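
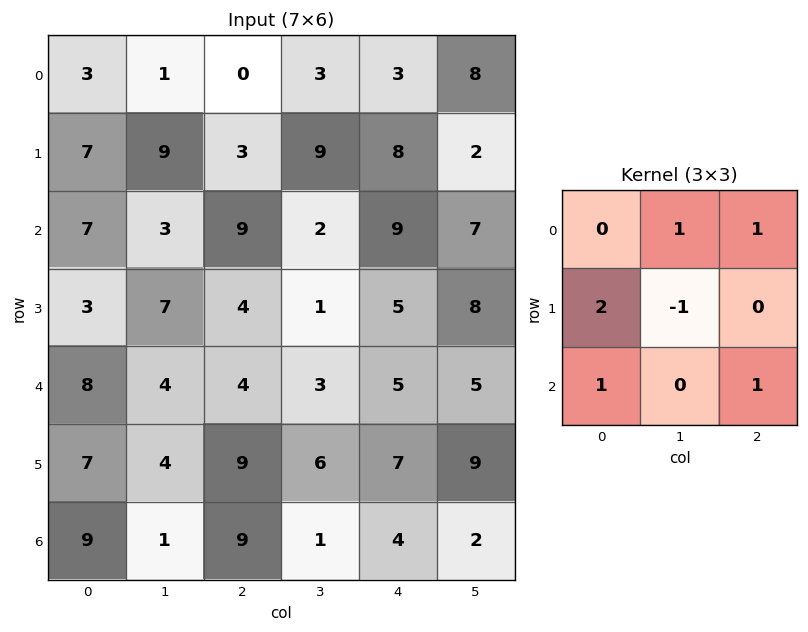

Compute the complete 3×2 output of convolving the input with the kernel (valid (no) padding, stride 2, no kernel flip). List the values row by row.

Output[0,0]: The receptive field on the input at this output position is [3 1 0 / 7 9 3 / 7 3 9]. Elementwise product with the kernel and sum: 1·1 + 0·1 + 7·2 + 9·-1 + 7·1 + 9·1.

22 21
23 27
36 33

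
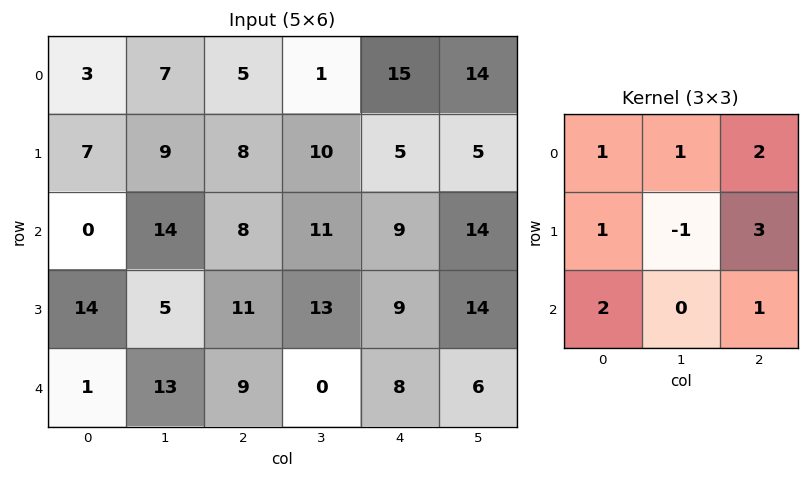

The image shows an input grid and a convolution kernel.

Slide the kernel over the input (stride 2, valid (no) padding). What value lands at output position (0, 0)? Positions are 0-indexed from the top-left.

The receptive field on the input at this output position is [3 7 5 / 7 9 8 / 0 14 8]. Elementwise product with the kernel and sum: 3·1 + 7·1 + 5·2 + 7·1 + 9·-1 + 8·3 + 0·2 + 8·1.

50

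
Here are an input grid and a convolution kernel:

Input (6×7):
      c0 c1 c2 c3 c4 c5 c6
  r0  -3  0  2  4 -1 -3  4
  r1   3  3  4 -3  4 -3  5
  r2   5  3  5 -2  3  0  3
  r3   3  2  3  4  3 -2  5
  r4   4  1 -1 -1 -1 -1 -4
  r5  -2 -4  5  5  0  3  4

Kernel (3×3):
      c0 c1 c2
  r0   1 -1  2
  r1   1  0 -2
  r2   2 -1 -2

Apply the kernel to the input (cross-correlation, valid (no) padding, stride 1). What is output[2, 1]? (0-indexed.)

The receptive field on the input at this output position is [3 5 -2 / 2 3 4 / 1 -1 -1]. Elementwise product with the kernel and sum: 3·1 + 5·-1 + -2·2 + 2·1 + 4·-2 + 1·2 + -1·-1 + -1·-2.

-7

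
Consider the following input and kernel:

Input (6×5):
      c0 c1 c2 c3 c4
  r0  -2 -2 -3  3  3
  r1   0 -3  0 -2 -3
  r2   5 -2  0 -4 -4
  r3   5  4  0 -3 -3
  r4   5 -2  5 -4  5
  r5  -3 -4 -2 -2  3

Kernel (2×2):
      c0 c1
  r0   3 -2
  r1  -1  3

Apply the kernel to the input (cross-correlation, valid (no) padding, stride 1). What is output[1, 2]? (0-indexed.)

-8

The receptive field on the input at this output position is [0 -2 / 0 -4]. Elementwise product with the kernel and sum: 0·3 + -2·-2 + 0·-1 + -4·3.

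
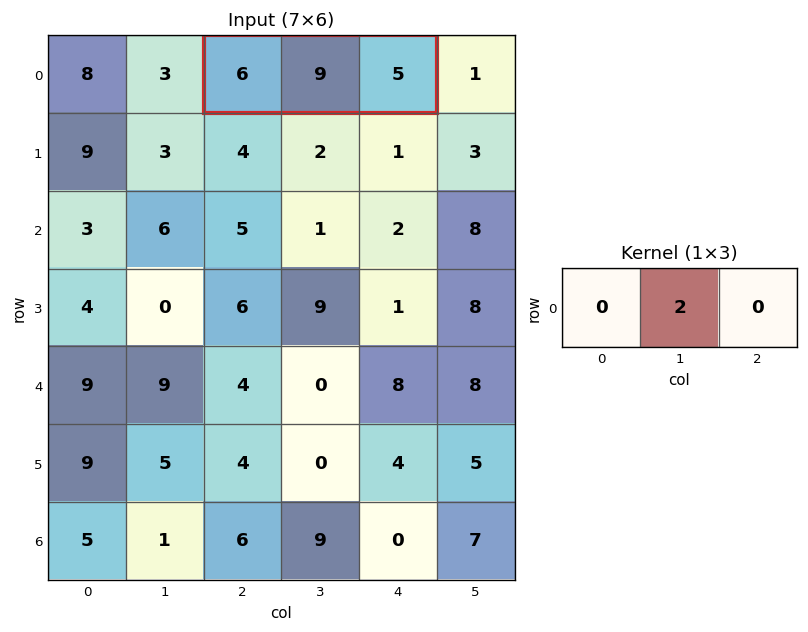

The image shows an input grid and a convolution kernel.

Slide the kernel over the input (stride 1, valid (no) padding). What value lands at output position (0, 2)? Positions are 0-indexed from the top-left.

18

The receptive field on the input at this output position is [6 9 5]. Elementwise product with the kernel and sum: 9·2.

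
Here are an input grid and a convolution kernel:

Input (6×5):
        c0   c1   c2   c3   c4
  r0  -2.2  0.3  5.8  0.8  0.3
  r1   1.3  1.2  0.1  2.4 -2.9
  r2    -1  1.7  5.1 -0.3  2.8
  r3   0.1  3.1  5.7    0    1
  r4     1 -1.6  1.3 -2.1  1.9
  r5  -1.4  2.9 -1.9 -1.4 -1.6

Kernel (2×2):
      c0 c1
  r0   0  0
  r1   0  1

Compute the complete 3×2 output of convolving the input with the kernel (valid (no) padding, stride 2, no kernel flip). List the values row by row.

1.2 2.4
3.1 0
2.9 -1.4

Output[0,0]: The receptive field on the input at this output position is [-2.2 0.3 / 1.3 1.2]. Elementwise product with the kernel and sum: 1.2·1.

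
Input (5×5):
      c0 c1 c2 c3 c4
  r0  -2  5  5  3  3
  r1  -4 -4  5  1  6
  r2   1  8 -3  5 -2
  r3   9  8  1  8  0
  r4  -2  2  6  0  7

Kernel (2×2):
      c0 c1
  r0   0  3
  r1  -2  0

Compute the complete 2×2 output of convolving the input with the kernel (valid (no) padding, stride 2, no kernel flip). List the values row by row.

23 -1
6 13

Output[0,0]: The receptive field on the input at this output position is [-2 5 / -4 -4]. Elementwise product with the kernel and sum: 5·3 + -4·-2.
Output[0,1]: The receptive field on the input at this output position is [5 3 / 5 1]. Elementwise product with the kernel and sum: 3·3 + 5·-2.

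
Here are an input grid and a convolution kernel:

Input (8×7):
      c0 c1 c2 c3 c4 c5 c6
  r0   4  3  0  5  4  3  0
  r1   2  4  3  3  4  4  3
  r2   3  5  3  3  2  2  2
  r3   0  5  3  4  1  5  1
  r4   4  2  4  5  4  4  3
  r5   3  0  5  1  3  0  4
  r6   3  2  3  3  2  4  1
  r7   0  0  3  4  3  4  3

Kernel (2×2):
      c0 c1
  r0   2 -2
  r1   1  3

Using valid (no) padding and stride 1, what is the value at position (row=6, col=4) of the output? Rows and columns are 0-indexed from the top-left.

The receptive field on the input at this output position is [2 4 / 3 4]. Elementwise product with the kernel and sum: 2·2 + 4·-2 + 3·1 + 4·3.

11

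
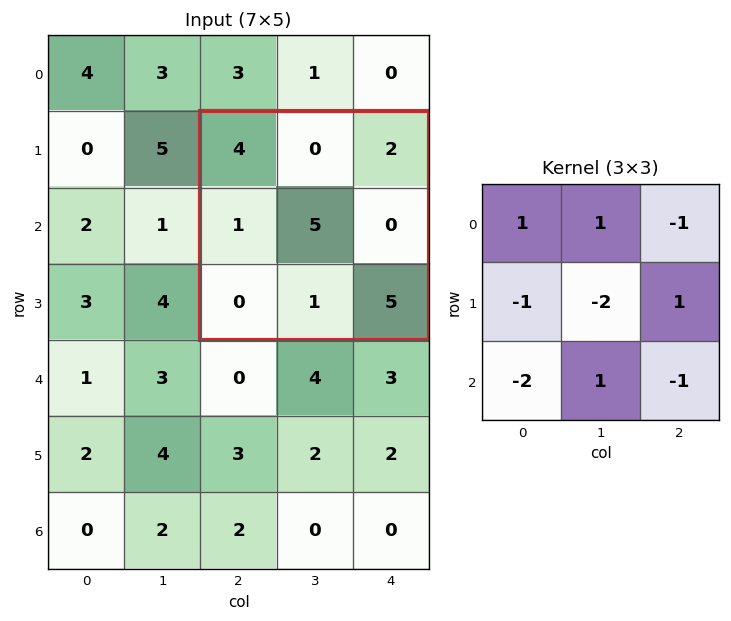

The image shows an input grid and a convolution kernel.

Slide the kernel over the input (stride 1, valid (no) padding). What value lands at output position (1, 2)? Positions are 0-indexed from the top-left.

The receptive field on the input at this output position is [4 0 2 / 1 5 0 / 0 1 5]. Elementwise product with the kernel and sum: 4·1 + 0·1 + 2·-1 + 1·-1 + 5·-2 + 0·1 + 0·-2 + 1·1 + 5·-1.

-13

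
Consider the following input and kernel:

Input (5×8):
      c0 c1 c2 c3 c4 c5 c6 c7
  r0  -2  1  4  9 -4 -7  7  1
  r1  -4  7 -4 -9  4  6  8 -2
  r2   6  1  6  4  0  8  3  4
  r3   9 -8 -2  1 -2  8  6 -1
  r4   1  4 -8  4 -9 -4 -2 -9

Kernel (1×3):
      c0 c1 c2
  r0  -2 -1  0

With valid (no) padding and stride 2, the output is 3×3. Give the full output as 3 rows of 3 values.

Output[0,0]: The receptive field on the input at this output position is [-2 1 4]. Elementwise product with the kernel and sum: -2·-2 + 1·-1.
Output[0,1]: The receptive field on the input at this output position is [4 9 -4]. Elementwise product with the kernel and sum: 4·-2 + 9·-1.

3 -17 15
-13 -16 -8
-6 12 22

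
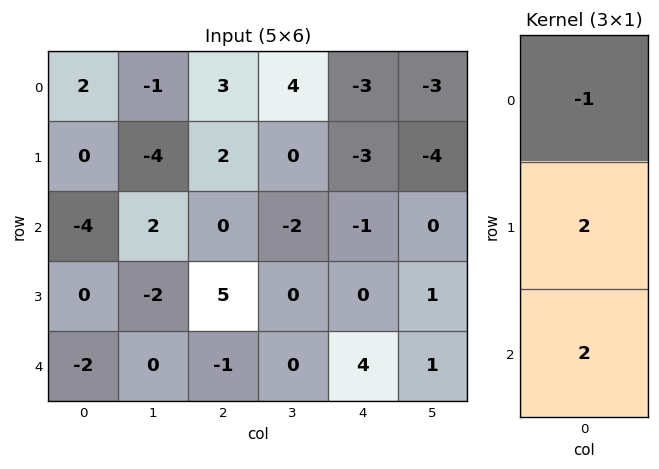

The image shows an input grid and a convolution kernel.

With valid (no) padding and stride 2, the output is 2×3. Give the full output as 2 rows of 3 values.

-10 1 -5
0 8 9

Output[0,0]: The receptive field on the input at this output position is [2 / 0 / -4]. Elementwise product with the kernel and sum: 2·-1 + 0·2 + -4·2.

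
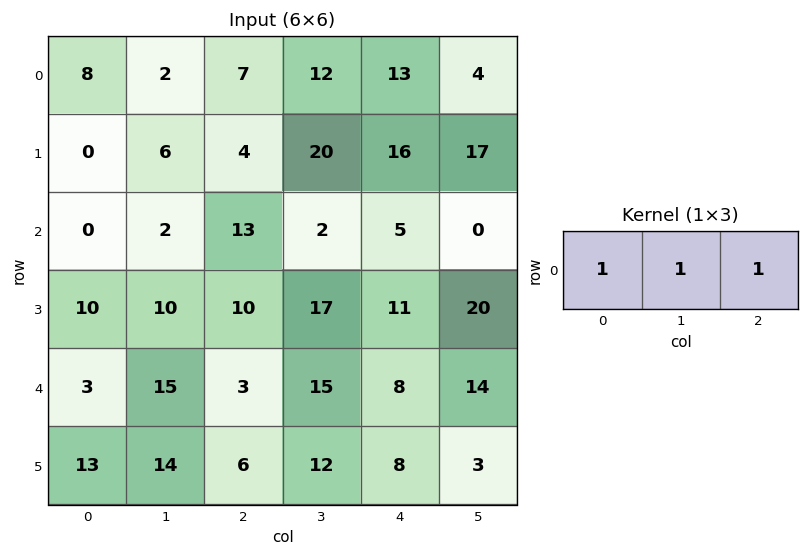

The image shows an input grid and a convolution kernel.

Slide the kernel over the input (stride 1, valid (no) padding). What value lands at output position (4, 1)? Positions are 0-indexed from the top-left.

The receptive field on the input at this output position is [15 3 15]. Elementwise product with the kernel and sum: 15·1 + 3·1 + 15·1.

33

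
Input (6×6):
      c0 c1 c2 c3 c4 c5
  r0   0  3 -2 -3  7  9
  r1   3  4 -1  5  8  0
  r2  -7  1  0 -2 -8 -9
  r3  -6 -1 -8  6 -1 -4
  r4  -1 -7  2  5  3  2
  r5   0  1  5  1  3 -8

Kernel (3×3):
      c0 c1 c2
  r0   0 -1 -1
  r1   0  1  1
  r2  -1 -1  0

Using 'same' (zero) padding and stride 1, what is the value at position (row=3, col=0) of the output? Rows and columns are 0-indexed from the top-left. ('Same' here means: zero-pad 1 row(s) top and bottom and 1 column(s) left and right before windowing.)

0

The receptive field on the zero-padded input at this output position is [0 -7 1 / 0 -6 -1 / 0 -1 -7]. Elementwise product with the kernel and sum: -7·-1 + 1·-1 + -6·1 + -1·1 + 0·-1 + -1·-1.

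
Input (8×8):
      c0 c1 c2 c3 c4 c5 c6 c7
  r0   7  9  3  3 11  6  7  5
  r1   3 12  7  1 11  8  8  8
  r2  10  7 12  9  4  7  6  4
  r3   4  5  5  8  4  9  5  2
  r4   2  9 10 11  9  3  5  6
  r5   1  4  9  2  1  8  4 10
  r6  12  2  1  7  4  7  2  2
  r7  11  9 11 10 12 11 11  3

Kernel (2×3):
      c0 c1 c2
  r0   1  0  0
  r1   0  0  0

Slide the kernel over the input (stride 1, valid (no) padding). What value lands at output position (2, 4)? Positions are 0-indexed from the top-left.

The receptive field on the input at this output position is [4 7 6 / 4 9 5]. Elementwise product with the kernel and sum: 4·1.

4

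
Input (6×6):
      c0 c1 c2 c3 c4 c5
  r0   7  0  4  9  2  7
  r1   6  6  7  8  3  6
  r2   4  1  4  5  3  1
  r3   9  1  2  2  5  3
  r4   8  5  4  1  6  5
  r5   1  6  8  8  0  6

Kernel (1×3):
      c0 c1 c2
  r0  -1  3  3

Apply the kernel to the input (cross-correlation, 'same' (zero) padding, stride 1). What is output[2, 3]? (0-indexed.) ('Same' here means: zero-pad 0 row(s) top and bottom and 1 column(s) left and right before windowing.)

The receptive field on the zero-padded input at this output position is [4 5 3]. Elementwise product with the kernel and sum: 4·-1 + 5·3 + 3·3.

20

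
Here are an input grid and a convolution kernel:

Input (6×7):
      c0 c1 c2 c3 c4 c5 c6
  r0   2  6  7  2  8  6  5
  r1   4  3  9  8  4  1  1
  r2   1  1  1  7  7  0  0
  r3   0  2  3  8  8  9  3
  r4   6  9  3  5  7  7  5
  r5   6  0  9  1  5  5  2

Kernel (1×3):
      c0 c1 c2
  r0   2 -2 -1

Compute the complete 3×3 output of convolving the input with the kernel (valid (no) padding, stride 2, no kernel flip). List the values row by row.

Output[0,0]: The receptive field on the input at this output position is [2 6 7]. Elementwise product with the kernel and sum: 2·2 + 6·-2 + 7·-1.
Output[0,1]: The receptive field on the input at this output position is [7 2 8]. Elementwise product with the kernel and sum: 7·2 + 2·-2 + 8·-1.

-15 2 -1
-1 -19 14
-9 -11 -5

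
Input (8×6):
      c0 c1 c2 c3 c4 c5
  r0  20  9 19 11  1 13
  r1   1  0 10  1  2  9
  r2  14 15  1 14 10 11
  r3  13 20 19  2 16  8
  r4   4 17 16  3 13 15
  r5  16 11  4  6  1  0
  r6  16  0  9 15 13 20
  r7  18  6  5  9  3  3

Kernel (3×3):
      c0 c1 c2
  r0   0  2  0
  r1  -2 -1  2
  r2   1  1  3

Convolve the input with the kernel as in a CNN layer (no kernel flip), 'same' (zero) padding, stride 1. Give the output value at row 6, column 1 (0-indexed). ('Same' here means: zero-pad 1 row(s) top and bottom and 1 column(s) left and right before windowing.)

47

The receptive field on the zero-padded input at this output position is [16 11 4 / 16 0 9 / 18 6 5]. Elementwise product with the kernel and sum: 11·2 + 16·-2 + 0·-1 + 9·2 + 18·1 + 6·1 + 5·3.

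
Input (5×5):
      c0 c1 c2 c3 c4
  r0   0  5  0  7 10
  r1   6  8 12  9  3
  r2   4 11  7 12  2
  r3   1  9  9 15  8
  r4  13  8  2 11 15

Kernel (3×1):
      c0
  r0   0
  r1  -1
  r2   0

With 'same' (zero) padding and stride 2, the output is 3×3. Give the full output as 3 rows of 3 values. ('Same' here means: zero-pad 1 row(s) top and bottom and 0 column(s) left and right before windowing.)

Output[0,0]: The receptive field on the zero-padded input at this output position is [0 / 0 / 6]. Elementwise product with the kernel and sum: 0·-1.
Output[0,1]: The receptive field on the zero-padded input at this output position is [0 / 0 / 12]. Elementwise product with the kernel and sum: 0·-1.

0 0 -10
-4 -7 -2
-13 -2 -15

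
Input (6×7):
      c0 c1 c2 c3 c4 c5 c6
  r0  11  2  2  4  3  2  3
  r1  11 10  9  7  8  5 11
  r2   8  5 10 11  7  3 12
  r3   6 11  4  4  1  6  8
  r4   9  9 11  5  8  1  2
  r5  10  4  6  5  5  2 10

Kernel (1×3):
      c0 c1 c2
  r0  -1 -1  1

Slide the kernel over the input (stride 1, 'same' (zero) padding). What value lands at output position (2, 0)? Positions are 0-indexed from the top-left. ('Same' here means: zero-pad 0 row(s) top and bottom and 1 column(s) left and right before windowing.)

The receptive field on the zero-padded input at this output position is [0 8 5]. Elementwise product with the kernel and sum: 0·-1 + 8·-1 + 5·1.

-3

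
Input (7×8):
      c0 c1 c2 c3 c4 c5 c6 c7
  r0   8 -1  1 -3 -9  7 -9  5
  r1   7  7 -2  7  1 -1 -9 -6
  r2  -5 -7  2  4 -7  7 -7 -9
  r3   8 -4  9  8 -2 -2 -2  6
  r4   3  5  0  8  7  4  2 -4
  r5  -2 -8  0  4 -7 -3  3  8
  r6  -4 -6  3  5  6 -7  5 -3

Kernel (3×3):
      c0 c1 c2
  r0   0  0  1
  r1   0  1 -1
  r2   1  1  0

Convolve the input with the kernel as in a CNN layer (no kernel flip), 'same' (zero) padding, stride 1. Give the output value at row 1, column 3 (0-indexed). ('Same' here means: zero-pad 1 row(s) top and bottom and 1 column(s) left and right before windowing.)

The receptive field on the zero-padded input at this output position is [1 -3 -9 / -2 7 1 / 2 4 -7]. Elementwise product with the kernel and sum: -9·1 + 7·1 + 1·-1 + 2·1 + 4·1.

3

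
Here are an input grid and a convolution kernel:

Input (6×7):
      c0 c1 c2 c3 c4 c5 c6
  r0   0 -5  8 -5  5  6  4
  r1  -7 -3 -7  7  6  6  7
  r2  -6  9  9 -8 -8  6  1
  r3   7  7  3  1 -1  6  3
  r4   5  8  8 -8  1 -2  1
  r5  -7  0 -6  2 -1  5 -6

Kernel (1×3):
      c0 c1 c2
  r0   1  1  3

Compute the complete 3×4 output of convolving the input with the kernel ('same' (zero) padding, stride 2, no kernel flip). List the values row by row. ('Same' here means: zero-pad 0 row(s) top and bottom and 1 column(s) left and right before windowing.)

-15 -12 18 10
21 -6 2 7
29 -8 -13 -1

Output[0,0]: The receptive field on the zero-padded input at this output position is [0 0 -5]. Elementwise product with the kernel and sum: 0·1 + 0·1 + -5·3.
Output[0,1]: The receptive field on the zero-padded input at this output position is [-5 8 -5]. Elementwise product with the kernel and sum: -5·1 + 8·1 + -5·3.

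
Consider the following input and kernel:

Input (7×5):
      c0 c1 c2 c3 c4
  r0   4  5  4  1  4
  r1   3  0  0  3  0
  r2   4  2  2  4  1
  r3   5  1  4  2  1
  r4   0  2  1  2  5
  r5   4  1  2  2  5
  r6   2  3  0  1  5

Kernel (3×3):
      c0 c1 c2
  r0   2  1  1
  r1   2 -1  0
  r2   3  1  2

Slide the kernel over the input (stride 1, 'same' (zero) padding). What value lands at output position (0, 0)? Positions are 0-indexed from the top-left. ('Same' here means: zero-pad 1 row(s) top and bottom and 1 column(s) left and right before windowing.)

-1

The receptive field on the zero-padded input at this output position is [0 0 0 / 0 4 5 / 0 3 0]. Elementwise product with the kernel and sum: 0·2 + 0·1 + 0·1 + 0·2 + 4·-1 + 0·3 + 3·1 + 0·2.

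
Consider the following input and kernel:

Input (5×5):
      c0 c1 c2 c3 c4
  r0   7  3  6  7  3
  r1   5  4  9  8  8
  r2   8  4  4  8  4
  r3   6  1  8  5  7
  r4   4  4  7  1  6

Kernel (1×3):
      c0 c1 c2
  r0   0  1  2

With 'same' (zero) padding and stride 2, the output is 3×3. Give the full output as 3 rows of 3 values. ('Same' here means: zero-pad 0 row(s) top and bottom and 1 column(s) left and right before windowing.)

13 20 3
16 20 4
12 9 6

Output[0,0]: The receptive field on the zero-padded input at this output position is [0 7 3]. Elementwise product with the kernel and sum: 7·1 + 3·2.
Output[0,1]: The receptive field on the zero-padded input at this output position is [3 6 7]. Elementwise product with the kernel and sum: 6·1 + 7·2.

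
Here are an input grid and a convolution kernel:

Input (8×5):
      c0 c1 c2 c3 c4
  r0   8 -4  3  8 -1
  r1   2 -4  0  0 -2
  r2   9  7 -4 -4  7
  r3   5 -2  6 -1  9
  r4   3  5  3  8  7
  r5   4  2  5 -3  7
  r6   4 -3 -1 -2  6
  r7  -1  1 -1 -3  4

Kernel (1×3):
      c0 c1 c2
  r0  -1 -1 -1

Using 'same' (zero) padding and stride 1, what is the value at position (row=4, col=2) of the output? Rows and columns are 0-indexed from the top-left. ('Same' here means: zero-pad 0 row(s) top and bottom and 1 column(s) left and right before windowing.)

-16

The receptive field on the zero-padded input at this output position is [5 3 8]. Elementwise product with the kernel and sum: 5·-1 + 3·-1 + 8·-1.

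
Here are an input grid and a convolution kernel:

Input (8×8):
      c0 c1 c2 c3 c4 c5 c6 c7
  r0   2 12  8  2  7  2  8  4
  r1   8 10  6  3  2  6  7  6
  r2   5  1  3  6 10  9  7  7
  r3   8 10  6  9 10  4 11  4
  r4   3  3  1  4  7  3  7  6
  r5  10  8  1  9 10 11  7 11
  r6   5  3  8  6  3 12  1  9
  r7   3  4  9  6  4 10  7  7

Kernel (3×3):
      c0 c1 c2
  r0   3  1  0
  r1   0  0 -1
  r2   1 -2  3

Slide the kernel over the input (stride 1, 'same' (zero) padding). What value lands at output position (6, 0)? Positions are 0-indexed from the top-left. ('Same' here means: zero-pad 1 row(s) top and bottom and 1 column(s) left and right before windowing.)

The receptive field on the zero-padded input at this output position is [0 10 8 / 0 5 3 / 0 3 4]. Elementwise product with the kernel and sum: 0·3 + 10·1 + 3·-1 + 0·1 + 3·-2 + 4·3.

13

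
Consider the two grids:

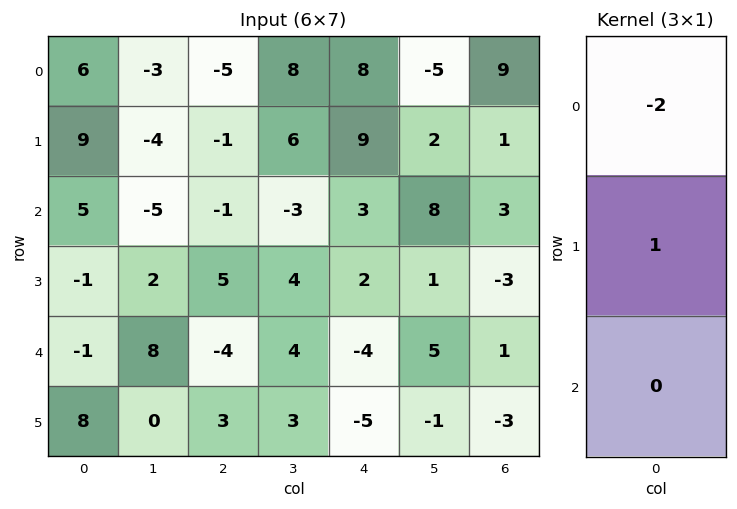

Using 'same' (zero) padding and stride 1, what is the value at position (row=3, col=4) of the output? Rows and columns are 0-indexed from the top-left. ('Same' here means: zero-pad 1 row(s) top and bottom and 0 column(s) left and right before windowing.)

The receptive field on the zero-padded input at this output position is [3 / 2 / -4]. Elementwise product with the kernel and sum: 3·-2 + 2·1.

-4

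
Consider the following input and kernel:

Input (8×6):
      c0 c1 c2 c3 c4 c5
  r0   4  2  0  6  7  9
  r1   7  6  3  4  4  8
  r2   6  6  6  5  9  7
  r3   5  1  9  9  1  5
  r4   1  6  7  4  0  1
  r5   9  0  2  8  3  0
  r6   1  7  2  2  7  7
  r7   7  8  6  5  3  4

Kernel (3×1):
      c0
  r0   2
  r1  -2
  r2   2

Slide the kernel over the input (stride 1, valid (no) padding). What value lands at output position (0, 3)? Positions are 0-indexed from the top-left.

14

The receptive field on the input at this output position is [6 / 4 / 5]. Elementwise product with the kernel and sum: 6·2 + 4·-2 + 5·2.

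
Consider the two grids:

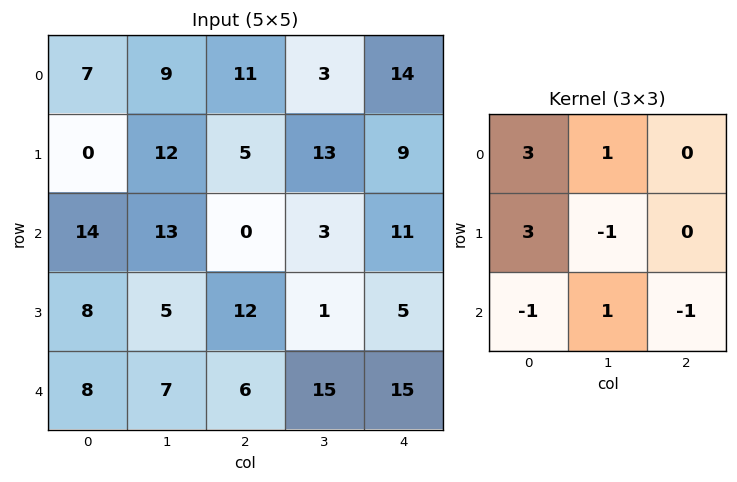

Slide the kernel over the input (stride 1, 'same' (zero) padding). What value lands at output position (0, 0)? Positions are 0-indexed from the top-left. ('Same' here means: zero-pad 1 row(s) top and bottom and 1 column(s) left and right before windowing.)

-19

The receptive field on the zero-padded input at this output position is [0 0 0 / 0 7 9 / 0 0 12]. Elementwise product with the kernel and sum: 0·3 + 0·1 + 0·3 + 7·-1 + 0·-1 + 0·1 + 12·-1.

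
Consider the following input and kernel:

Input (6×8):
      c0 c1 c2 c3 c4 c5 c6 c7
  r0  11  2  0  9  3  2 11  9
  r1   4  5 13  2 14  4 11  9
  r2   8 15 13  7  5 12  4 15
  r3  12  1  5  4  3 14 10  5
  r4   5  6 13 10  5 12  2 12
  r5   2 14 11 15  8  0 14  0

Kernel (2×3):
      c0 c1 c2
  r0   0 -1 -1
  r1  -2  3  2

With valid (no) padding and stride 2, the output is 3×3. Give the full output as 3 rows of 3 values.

Output[0,0]: The receptive field on the input at this output position is [11 2 0 / 4 5 13]. Elementwise product with the kernel and sum: 2·-1 + 0·-1 + 4·-2 + 5·3 + 13·2.

31 -4 -7
-39 -4 40
41 24 -2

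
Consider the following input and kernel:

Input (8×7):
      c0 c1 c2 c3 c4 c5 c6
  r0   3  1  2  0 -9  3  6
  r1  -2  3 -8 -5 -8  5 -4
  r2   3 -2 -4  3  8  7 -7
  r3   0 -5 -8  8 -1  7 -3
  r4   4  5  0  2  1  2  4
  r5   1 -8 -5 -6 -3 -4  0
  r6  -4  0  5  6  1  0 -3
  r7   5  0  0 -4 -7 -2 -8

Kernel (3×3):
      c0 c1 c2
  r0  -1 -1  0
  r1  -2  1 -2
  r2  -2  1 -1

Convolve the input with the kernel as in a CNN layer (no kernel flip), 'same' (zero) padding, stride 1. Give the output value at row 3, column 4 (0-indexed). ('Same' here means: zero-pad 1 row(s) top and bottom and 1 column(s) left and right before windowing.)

-47

The receptive field on the zero-padded input at this output position is [3 8 7 / 8 -1 7 / 2 1 2]. Elementwise product with the kernel and sum: 3·-1 + 8·-1 + 8·-2 + -1·1 + 7·-2 + 2·-2 + 1·1 + 2·-1.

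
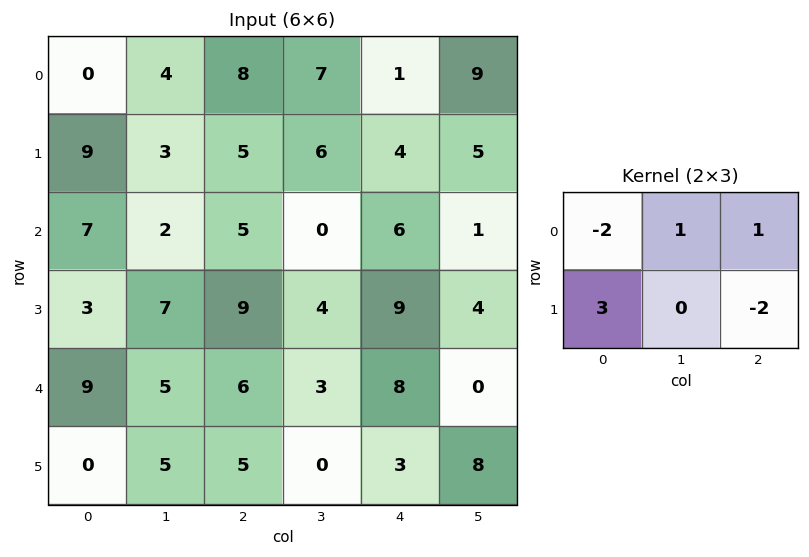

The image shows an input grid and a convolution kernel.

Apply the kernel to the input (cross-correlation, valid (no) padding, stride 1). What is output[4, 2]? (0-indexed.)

The receptive field on the input at this output position is [6 3 8 / 5 0 3]. Elementwise product with the kernel and sum: 6·-2 + 3·1 + 8·1 + 5·3 + 3·-2.

8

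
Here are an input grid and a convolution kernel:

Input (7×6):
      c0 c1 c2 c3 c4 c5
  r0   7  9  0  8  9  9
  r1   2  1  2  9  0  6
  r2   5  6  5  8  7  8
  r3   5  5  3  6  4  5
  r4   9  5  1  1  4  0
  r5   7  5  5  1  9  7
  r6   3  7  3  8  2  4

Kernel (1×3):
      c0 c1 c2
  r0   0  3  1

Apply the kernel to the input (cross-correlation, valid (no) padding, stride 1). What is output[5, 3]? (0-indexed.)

34

The receptive field on the input at this output position is [1 9 7]. Elementwise product with the kernel and sum: 9·3 + 7·1.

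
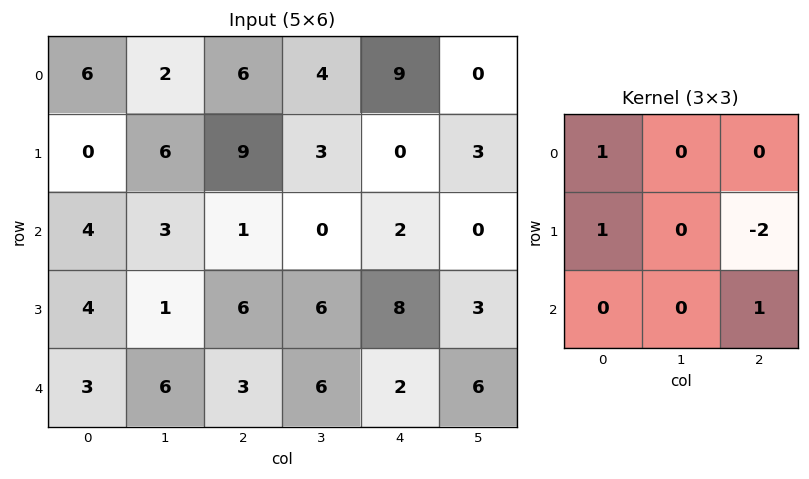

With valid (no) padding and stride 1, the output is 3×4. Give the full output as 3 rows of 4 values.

Output[0,0]: The receptive field on the input at this output position is [6 2 6 / 0 6 9 / 4 3 1]. Elementwise product with the kernel and sum: 6·1 + 0·1 + 9·-2 + 1·1.
Output[0,1]: The receptive field on the input at this output position is [2 6 4 / 6 9 3 / 3 1 0]. Elementwise product with the kernel and sum: 2·1 + 6·1 + 3·-2 + 0·1.

-11 2 17 1
8 15 14 6
-1 -2 -7 6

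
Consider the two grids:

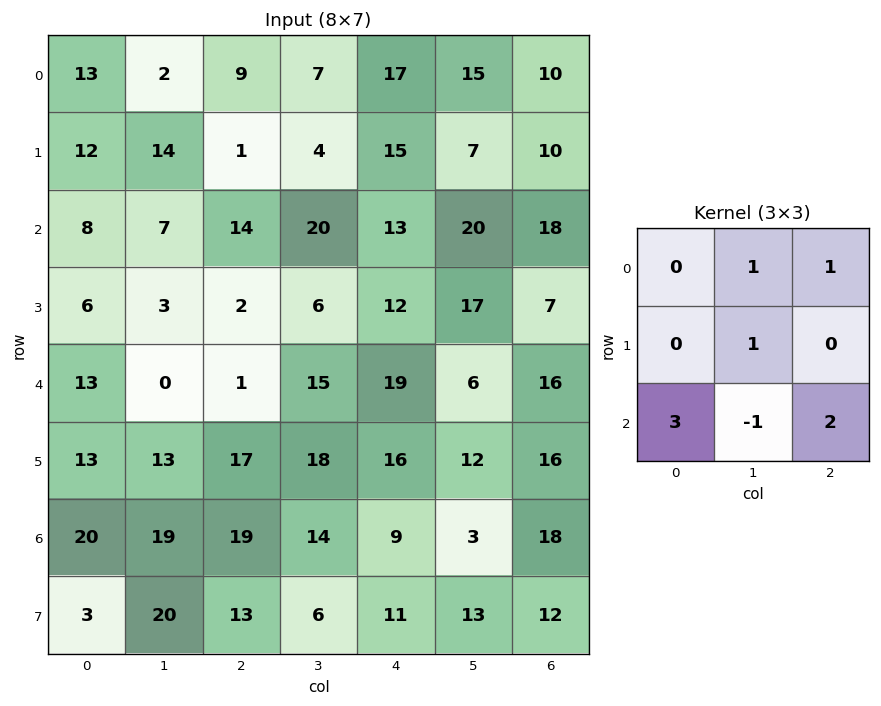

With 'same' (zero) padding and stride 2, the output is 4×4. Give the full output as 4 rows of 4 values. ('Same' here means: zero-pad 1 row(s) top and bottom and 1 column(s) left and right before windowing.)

Output[0,0]: The receptive field on the zero-padded input at this output position is [0 0 0 / 0 13 2 / 0 12 14]. Elementwise product with the kernel and sum: 0·1 + 0·1 + 13·1 + 0·3 + 12·-1 + 14·2.

29 58 28 21
34 38 75 72
35 67 110 43
83 113 70 61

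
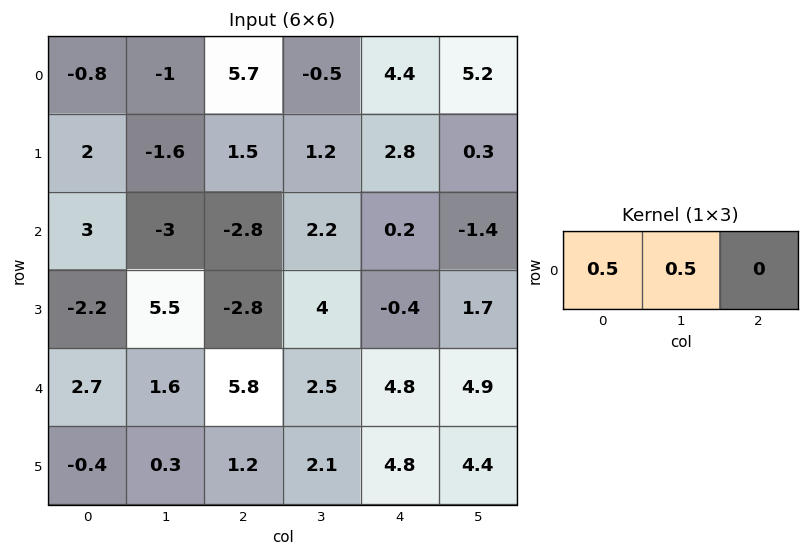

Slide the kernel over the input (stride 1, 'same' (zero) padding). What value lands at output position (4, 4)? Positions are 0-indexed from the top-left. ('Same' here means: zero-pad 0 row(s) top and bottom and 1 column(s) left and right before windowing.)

The receptive field on the zero-padded input at this output position is [2.5 4.8 4.9]. Elementwise product with the kernel and sum: 2.5·0.5 + 4.8·0.5.

3.65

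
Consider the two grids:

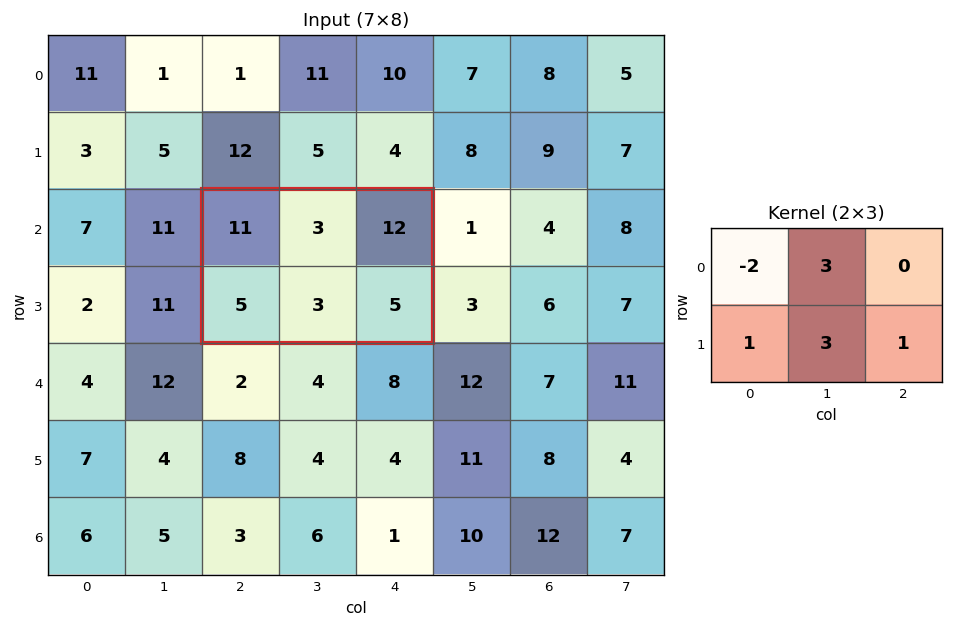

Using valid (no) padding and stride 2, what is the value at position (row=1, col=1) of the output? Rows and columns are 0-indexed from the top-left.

6

The receptive field on the input at this output position is [11 3 12 / 5 3 5]. Elementwise product with the kernel and sum: 11·-2 + 3·3 + 5·1 + 3·3 + 5·1.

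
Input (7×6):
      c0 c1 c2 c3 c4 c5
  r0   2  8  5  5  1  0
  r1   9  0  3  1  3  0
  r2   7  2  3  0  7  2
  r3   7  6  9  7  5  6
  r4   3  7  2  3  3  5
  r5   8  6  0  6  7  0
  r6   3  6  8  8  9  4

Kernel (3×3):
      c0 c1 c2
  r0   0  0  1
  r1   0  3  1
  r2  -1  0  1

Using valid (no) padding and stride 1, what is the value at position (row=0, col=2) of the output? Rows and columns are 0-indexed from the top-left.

11

The receptive field on the input at this output position is [5 5 1 / 3 1 3 / 3 0 7]. Elementwise product with the kernel and sum: 1·1 + 1·3 + 3·1 + 3·-1 + 7·1.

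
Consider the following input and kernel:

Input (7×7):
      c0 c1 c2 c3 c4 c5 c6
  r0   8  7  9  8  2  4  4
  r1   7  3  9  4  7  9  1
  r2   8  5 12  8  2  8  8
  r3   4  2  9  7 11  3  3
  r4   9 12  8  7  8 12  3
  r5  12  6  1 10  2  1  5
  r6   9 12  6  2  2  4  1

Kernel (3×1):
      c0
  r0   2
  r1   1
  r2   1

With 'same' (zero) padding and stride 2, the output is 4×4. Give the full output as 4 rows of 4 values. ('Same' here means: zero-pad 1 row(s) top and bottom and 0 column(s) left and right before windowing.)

Output[0,0]: The receptive field on the zero-padded input at this output position is [0 / 8 / 7]. Elementwise product with the kernel and sum: 0·2 + 8·1 + 7·1.

15 18 9 5
26 39 27 13
29 27 32 14
33 8 6 11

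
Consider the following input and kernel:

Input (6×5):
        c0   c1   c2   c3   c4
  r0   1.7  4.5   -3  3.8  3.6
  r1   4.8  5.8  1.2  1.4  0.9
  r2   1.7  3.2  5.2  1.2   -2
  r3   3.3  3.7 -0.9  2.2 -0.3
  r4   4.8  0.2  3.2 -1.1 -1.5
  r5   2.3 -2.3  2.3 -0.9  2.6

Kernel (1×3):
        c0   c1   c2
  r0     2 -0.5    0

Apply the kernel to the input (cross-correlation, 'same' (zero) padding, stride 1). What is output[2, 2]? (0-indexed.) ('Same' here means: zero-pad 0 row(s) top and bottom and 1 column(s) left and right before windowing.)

The receptive field on the zero-padded input at this output position is [3.2 5.2 1.2]. Elementwise product with the kernel and sum: 3.2·2 + 5.2·-0.5.

3.8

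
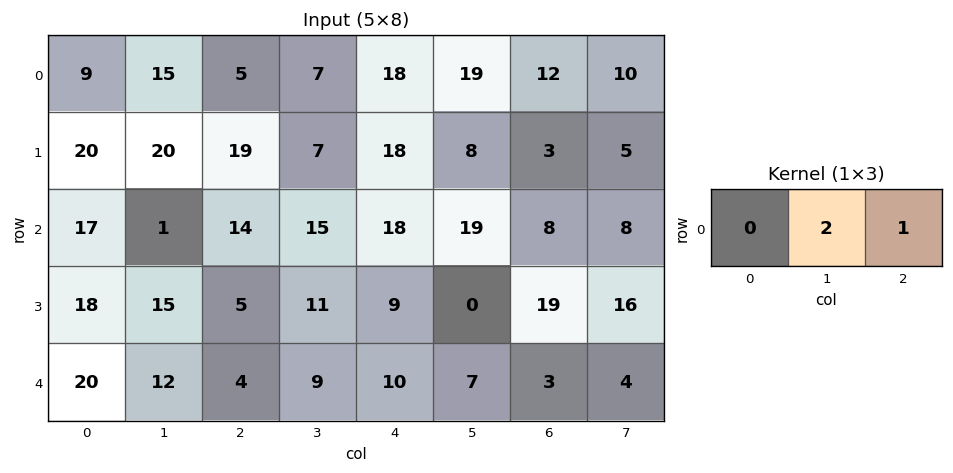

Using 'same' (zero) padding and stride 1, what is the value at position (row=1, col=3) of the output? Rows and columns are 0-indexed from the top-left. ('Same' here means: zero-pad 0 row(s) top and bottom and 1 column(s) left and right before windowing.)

The receptive field on the zero-padded input at this output position is [19 7 18]. Elementwise product with the kernel and sum: 7·2 + 18·1.

32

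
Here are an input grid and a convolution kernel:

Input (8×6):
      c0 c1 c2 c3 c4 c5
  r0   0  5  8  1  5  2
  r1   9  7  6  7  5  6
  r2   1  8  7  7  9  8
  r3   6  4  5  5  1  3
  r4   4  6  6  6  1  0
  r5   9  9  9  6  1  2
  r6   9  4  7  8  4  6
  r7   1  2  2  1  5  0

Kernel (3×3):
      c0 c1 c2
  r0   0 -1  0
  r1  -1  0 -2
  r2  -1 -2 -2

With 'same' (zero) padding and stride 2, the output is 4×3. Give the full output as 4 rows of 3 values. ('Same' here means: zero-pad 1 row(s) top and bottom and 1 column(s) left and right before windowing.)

-42 -40 -34
-45 -52 -41
-54 -62 -19
-23 -37 -32

Output[0,0]: The receptive field on the zero-padded input at this output position is [0 0 0 / 0 0 5 / 0 9 7]. Elementwise product with the kernel and sum: 0·-1 + 0·-1 + 5·-2 + 0·-1 + 9·-2 + 7·-2.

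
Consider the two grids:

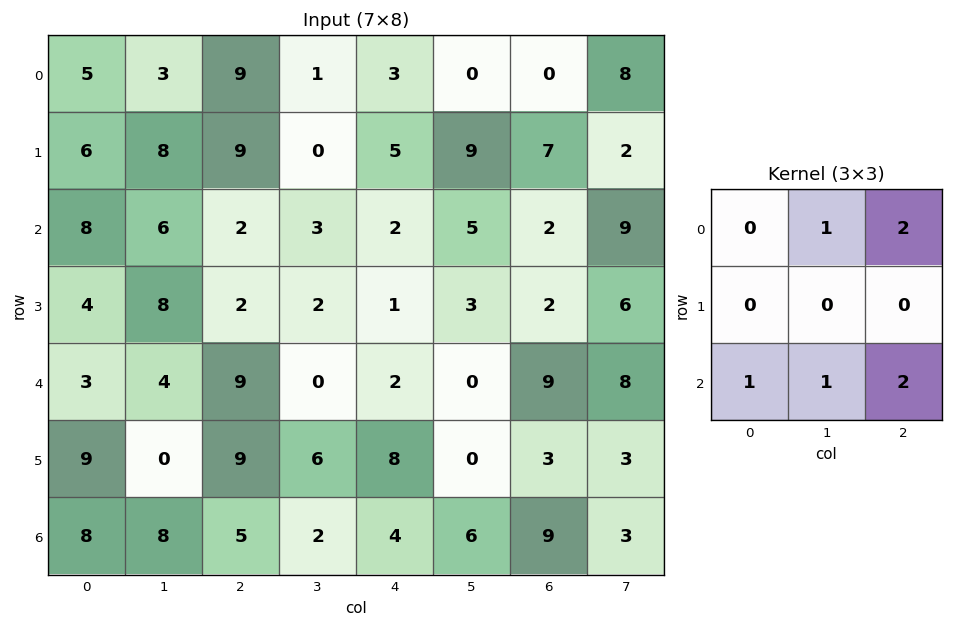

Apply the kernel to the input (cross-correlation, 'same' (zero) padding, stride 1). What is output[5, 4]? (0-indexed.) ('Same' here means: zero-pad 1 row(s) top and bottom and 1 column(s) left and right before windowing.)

20

The receptive field on the zero-padded input at this output position is [0 2 0 / 6 8 0 / 2 4 6]. Elementwise product with the kernel and sum: 2·1 + 0·2 + 2·1 + 4·1 + 6·2.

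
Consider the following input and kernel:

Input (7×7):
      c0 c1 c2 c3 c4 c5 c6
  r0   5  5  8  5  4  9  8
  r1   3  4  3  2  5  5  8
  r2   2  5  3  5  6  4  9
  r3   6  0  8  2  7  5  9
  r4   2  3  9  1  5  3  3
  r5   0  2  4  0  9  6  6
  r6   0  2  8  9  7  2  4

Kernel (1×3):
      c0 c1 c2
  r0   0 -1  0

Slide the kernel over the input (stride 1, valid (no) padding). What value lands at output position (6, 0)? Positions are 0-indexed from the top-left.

-2

The receptive field on the input at this output position is [0 2 8]. Elementwise product with the kernel and sum: 2·-1.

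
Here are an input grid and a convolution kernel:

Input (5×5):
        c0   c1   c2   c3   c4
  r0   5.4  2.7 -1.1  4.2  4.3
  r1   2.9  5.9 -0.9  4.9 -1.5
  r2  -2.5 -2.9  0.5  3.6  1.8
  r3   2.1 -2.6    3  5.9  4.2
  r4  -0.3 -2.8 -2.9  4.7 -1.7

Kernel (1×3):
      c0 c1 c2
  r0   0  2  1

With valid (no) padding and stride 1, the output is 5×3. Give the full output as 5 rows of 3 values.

Output[0,0]: The receptive field on the input at this output position is [5.4 2.7 -1.1]. Elementwise product with the kernel and sum: 2.7·2 + -1.1·1.

4.3 2 12.7
10.9 3.1 8.3
-5.3 4.6 9
-2.2 11.9 16
-8.5 -1.1 7.7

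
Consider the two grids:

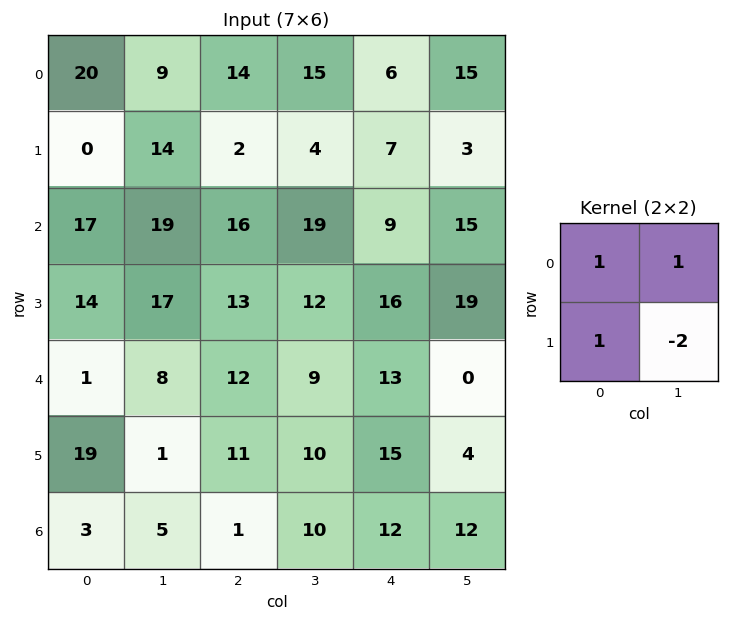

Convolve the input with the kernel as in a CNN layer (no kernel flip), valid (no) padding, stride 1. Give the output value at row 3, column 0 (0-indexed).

16

The receptive field on the input at this output position is [14 17 / 1 8]. Elementwise product with the kernel and sum: 14·1 + 17·1 + 1·1 + 8·-2.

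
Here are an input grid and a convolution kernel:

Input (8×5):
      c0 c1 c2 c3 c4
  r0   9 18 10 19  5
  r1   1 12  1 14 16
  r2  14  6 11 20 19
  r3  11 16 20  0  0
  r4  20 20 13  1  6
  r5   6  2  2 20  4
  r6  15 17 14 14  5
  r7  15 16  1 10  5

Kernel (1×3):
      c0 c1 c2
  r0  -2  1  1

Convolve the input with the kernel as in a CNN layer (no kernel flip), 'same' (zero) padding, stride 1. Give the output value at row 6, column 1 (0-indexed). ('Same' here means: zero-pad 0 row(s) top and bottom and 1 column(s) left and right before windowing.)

1

The receptive field on the zero-padded input at this output position is [15 17 14]. Elementwise product with the kernel and sum: 15·-2 + 17·1 + 14·1.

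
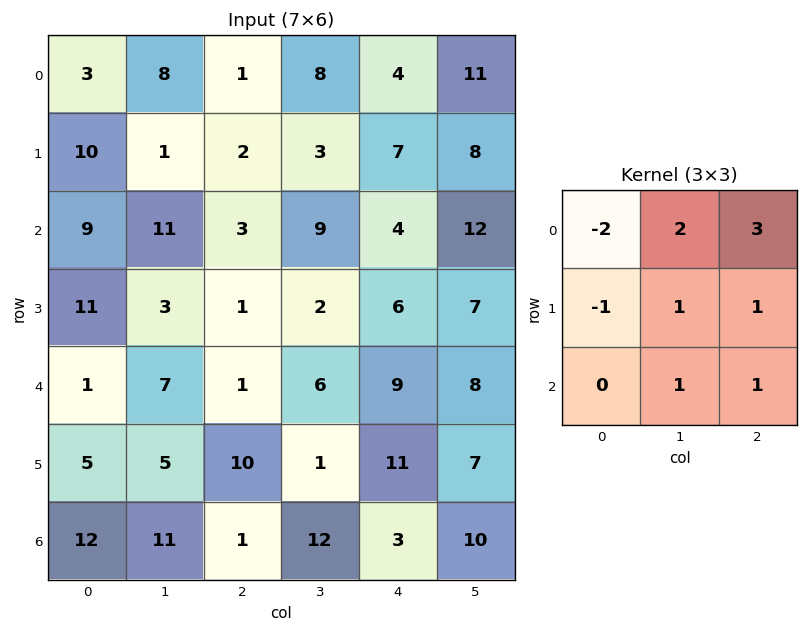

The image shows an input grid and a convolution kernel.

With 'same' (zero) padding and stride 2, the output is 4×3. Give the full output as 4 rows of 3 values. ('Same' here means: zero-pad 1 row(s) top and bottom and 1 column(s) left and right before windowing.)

22 6 22
57 15 52
49 13 58
48 15 42

Output[0,0]: The receptive field on the zero-padded input at this output position is [0 0 0 / 0 3 8 / 0 10 1]. Elementwise product with the kernel and sum: 0·-2 + 0·2 + 0·3 + 0·-1 + 3·1 + 8·1 + 10·1 + 1·1.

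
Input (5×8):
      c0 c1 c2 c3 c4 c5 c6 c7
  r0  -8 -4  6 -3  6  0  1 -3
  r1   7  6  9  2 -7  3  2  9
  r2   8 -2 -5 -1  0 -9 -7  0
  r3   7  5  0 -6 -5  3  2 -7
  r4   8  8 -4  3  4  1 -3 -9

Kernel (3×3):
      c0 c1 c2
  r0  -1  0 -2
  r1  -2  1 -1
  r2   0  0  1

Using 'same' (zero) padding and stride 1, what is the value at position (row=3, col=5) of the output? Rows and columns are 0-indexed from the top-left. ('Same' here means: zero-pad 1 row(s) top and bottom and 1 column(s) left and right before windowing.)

The receptive field on the zero-padded input at this output position is [0 -9 -7 / -5 3 2 / 4 1 -3]. Elementwise product with the kernel and sum: 0·-1 + -7·-2 + -5·-2 + 3·1 + 2·-1 + -3·1.

22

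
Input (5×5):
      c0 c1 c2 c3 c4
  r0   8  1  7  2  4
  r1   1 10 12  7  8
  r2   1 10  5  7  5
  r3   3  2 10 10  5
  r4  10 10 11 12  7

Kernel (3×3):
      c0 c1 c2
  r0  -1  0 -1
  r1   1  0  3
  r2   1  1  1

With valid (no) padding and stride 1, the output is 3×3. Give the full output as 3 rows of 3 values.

38 50 42
18 36 25
58 48 45

Output[0,0]: The receptive field on the input at this output position is [8 1 7 / 1 10 12 / 1 10 5]. Elementwise product with the kernel and sum: 8·-1 + 7·-1 + 1·1 + 12·3 + 1·1 + 10·1 + 5·1.
Output[0,1]: The receptive field on the input at this output position is [1 7 2 / 10 12 7 / 10 5 7]. Elementwise product with the kernel and sum: 1·-1 + 2·-1 + 10·1 + 7·3 + 10·1 + 5·1 + 7·1.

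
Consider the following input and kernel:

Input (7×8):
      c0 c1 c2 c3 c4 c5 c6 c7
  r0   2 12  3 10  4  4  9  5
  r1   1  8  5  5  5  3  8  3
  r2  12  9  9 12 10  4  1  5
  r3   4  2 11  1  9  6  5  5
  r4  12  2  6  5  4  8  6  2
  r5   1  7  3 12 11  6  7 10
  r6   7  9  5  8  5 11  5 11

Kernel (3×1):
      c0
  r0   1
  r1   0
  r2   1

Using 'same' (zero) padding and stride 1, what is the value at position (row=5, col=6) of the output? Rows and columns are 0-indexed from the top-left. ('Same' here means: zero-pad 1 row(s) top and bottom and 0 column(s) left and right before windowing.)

The receptive field on the zero-padded input at this output position is [6 / 7 / 5]. Elementwise product with the kernel and sum: 6·1 + 5·1.

11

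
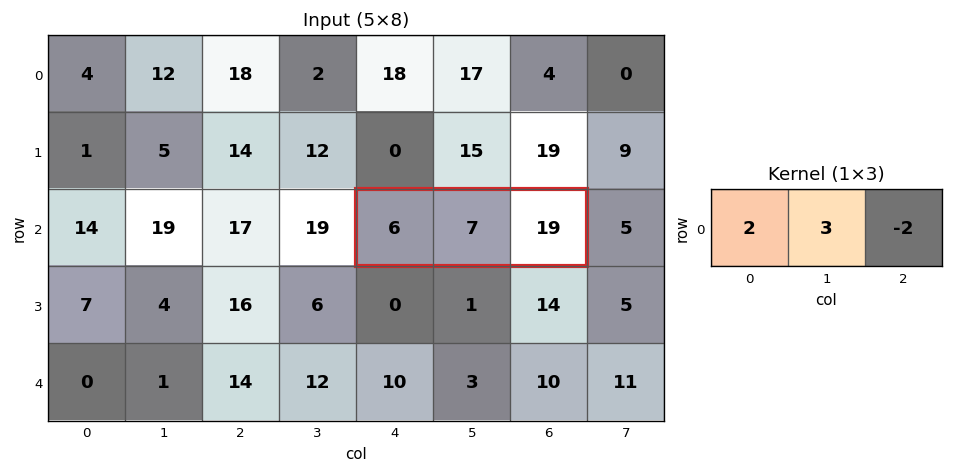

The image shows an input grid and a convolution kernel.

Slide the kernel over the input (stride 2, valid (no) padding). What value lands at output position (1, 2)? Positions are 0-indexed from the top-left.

-5

The receptive field on the input at this output position is [6 7 19]. Elementwise product with the kernel and sum: 6·2 + 7·3 + 19·-2.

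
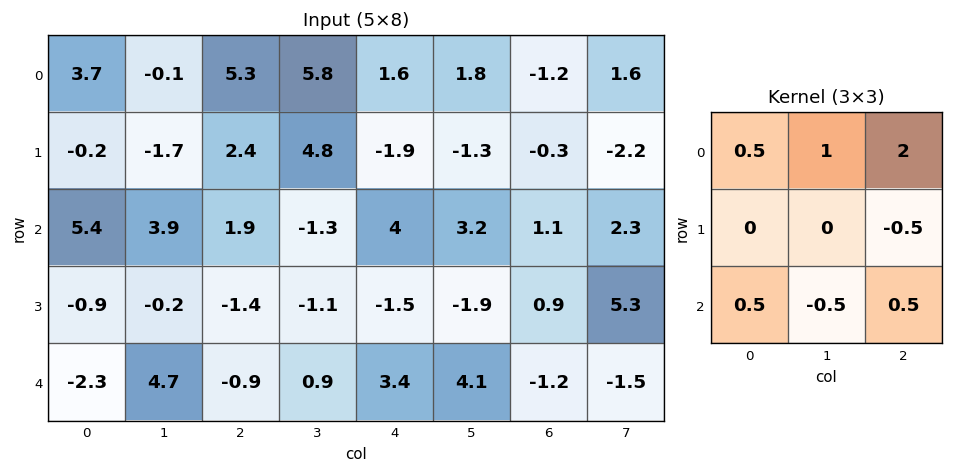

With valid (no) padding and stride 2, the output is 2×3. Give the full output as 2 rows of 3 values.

12.85 16.2 1.3
7.15 9.2 6

Output[0,0]: The receptive field on the input at this output position is [3.7 -0.1 5.3 / -0.2 -1.7 2.4 / 5.4 3.9 1.9]. Elementwise product with the kernel and sum: 3.7·0.5 + -0.1·1 + 5.3·2 + 2.4·-0.5 + 5.4·0.5 + 3.9·-0.5 + 1.9·0.5.
Output[0,1]: The receptive field on the input at this output position is [5.3 5.8 1.6 / 2.4 4.8 -1.9 / 1.9 -1.3 4]. Elementwise product with the kernel and sum: 5.3·0.5 + 5.8·1 + 1.6·2 + -1.9·-0.5 + 1.9·0.5 + -1.3·-0.5 + 4·0.5.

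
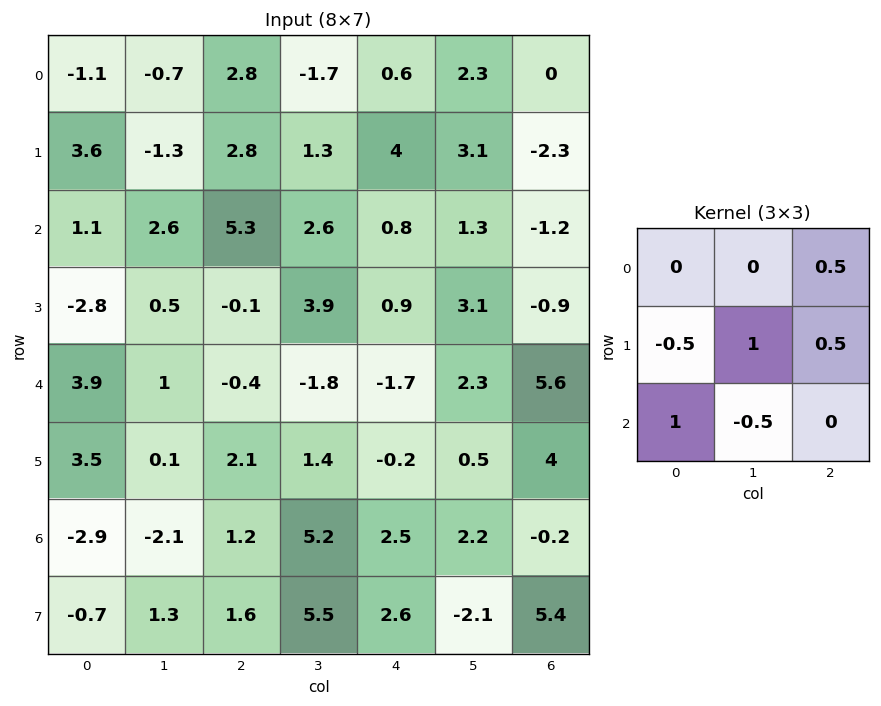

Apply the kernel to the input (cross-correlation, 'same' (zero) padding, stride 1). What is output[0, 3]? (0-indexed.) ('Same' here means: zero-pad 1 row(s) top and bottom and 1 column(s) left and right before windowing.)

-0.65

The receptive field on the zero-padded input at this output position is [0 0 0 / 2.8 -1.7 0.6 / 2.8 1.3 4]. Elementwise product with the kernel and sum: 0·0.5 + 2.8·-0.5 + -1.7·1 + 0.6·0.5 + 2.8·1 + 1.3·-0.5.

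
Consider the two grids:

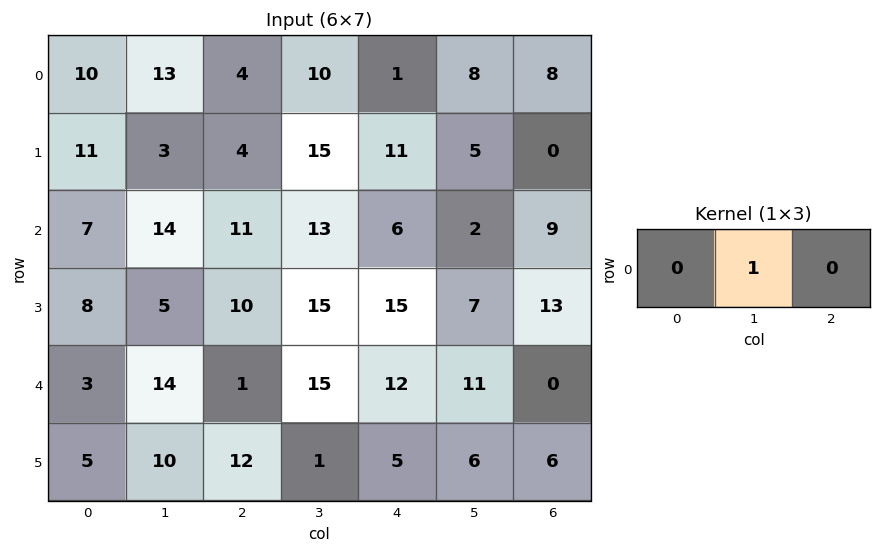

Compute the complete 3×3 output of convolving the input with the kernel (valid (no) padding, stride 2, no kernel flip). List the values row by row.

Output[0,0]: The receptive field on the input at this output position is [10 13 4]. Elementwise product with the kernel and sum: 13·1.

13 10 8
14 13 2
14 15 11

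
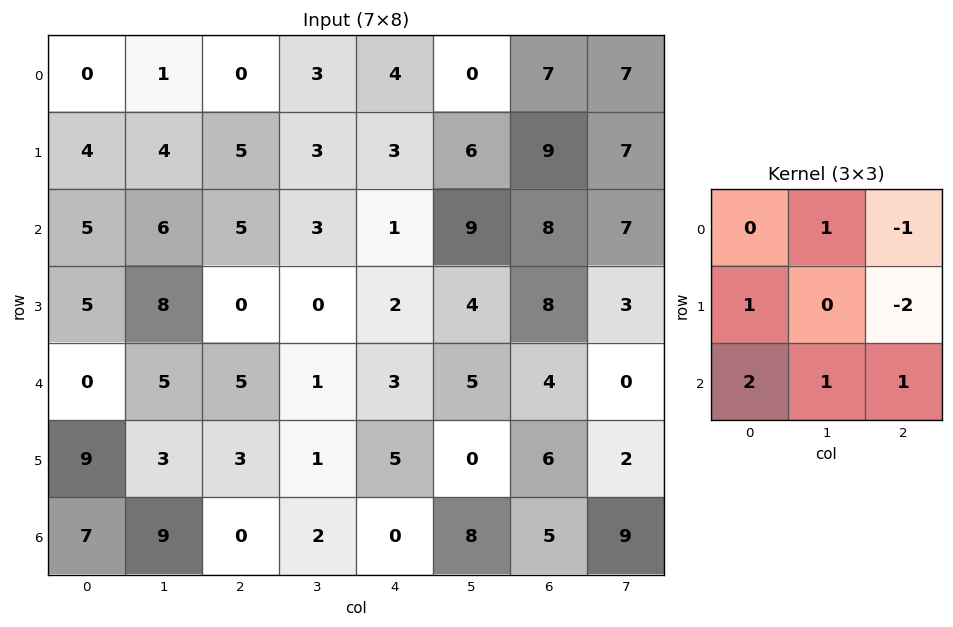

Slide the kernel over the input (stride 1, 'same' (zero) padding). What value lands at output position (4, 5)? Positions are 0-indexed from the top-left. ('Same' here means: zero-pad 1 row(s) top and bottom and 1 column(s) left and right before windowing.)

7

The receptive field on the zero-padded input at this output position is [2 4 8 / 3 5 4 / 5 0 6]. Elementwise product with the kernel and sum: 4·1 + 8·-1 + 3·1 + 4·-2 + 5·2 + 0·1 + 6·1.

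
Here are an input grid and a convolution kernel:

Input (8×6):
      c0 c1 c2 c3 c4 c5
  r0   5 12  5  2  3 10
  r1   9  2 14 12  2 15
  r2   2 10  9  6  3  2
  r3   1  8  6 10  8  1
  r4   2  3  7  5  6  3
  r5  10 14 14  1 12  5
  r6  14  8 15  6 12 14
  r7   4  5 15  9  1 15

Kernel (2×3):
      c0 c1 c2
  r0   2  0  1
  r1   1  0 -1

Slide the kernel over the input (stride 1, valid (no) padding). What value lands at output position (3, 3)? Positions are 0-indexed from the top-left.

23

The receptive field on the input at this output position is [10 8 1 / 5 6 3]. Elementwise product with the kernel and sum: 10·2 + 1·1 + 5·1 + 3·-1.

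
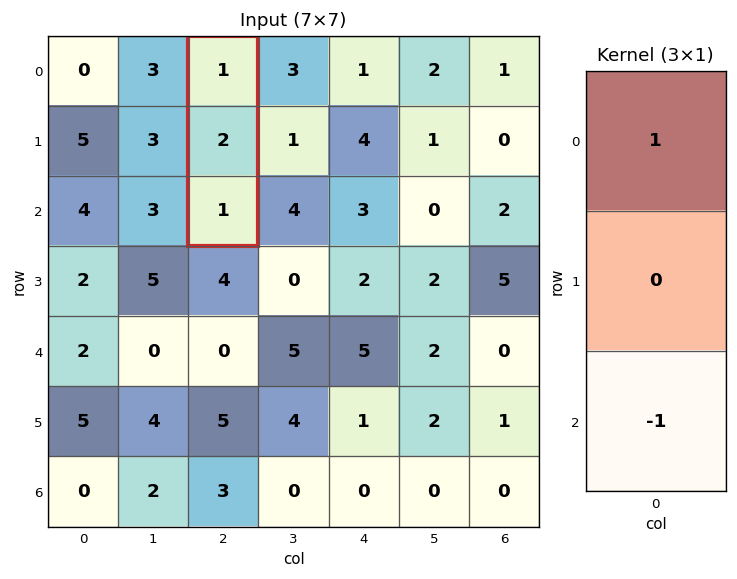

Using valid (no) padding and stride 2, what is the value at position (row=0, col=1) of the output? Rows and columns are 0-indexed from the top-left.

0

The receptive field on the input at this output position is [1 / 2 / 1]. Elementwise product with the kernel and sum: 1·1 + 1·-1.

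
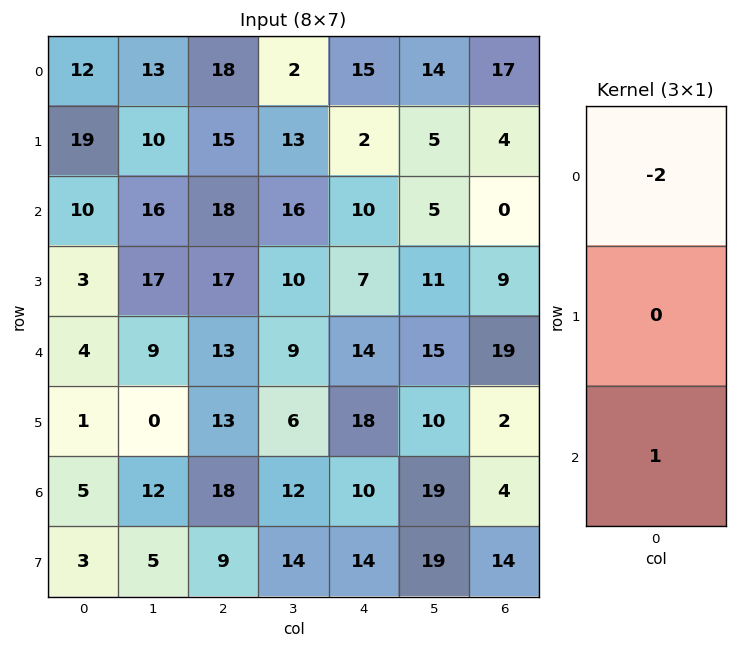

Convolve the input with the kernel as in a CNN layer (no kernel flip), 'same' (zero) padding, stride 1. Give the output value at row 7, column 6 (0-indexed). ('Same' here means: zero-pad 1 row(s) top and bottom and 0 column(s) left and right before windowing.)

The receptive field on the zero-padded input at this output position is [4 / 14 / 0]. Elementwise product with the kernel and sum: 4·-2 + 0·1.

-8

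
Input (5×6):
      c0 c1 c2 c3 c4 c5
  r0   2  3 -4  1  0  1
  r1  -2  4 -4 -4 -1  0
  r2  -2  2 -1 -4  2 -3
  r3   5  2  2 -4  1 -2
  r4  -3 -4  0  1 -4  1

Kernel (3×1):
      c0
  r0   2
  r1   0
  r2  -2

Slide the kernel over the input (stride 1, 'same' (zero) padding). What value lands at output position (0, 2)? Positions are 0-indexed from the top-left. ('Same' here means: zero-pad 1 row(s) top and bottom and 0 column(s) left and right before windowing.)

The receptive field on the zero-padded input at this output position is [0 / -4 / -4]. Elementwise product with the kernel and sum: 0·2 + -4·-2.

8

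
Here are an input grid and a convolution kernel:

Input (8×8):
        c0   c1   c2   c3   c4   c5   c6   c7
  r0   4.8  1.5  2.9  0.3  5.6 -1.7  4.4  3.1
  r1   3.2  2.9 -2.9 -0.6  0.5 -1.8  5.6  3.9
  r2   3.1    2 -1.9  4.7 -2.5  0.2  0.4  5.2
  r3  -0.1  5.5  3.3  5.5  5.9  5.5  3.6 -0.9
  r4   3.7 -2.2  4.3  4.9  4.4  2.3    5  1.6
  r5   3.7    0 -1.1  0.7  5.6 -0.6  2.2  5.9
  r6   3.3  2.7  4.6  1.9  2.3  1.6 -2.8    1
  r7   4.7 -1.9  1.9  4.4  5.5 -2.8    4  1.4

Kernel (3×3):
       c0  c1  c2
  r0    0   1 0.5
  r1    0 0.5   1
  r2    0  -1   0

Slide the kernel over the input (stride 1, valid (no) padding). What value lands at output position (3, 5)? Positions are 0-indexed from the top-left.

The receptive field on the input at this output position is [5.5 3.6 -0.9 / 2.3 5 1.6 / -0.6 2.2 5.9]. Elementwise product with the kernel and sum: 3.6·1 + -0.9·0.5 + 5·0.5 + 1.6·1 + 2.2·-1.

5.05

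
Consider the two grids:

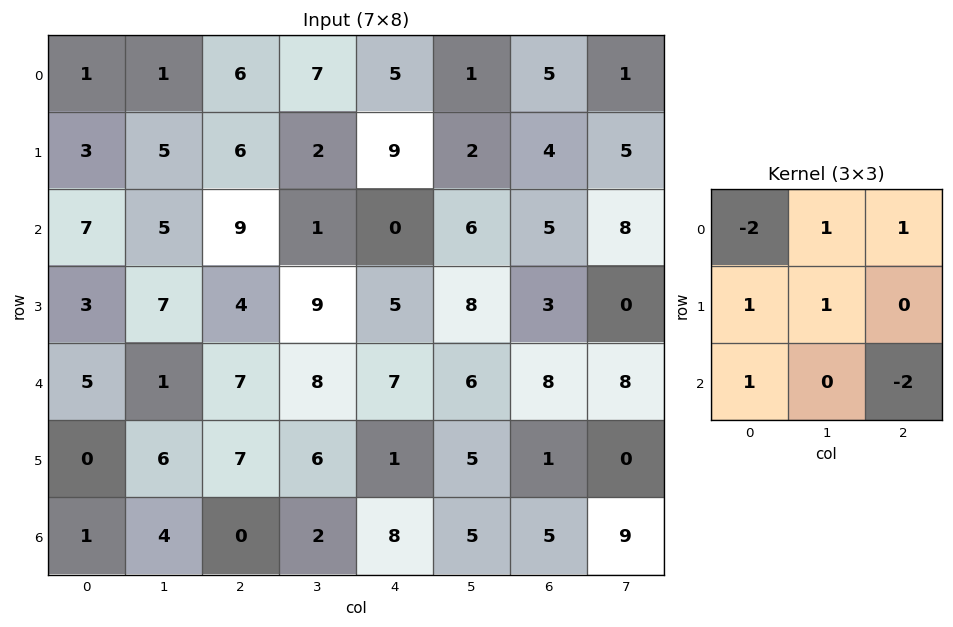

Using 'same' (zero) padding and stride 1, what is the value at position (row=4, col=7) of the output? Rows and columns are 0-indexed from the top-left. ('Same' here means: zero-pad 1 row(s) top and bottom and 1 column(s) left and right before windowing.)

11

The receptive field on the zero-padded input at this output position is [3 0 0 / 8 8 0 / 1 0 0]. Elementwise product with the kernel and sum: 3·-2 + 0·1 + 0·1 + 8·1 + 8·1 + 1·1 + 0·-2.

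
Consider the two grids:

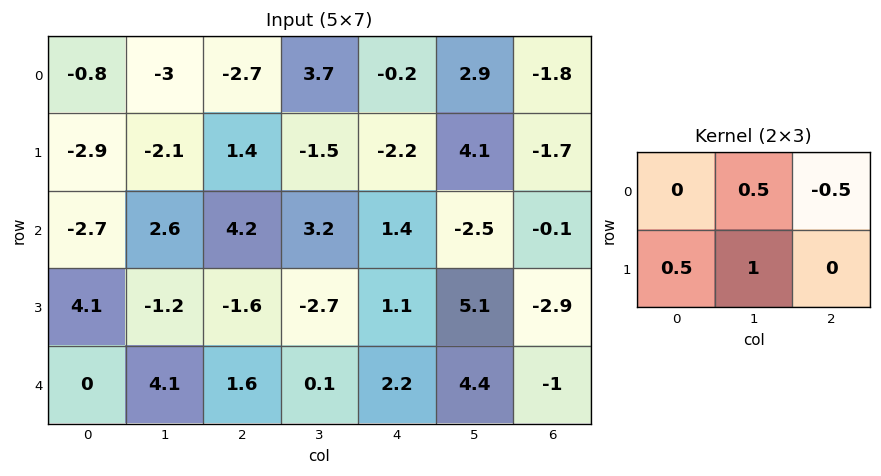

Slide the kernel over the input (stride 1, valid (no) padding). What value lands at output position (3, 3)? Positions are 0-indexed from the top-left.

0.25

The receptive field on the input at this output position is [-2.7 1.1 5.1 / 0.1 2.2 4.4]. Elementwise product with the kernel and sum: 1.1·0.5 + 5.1·-0.5 + 0.1·0.5 + 2.2·1.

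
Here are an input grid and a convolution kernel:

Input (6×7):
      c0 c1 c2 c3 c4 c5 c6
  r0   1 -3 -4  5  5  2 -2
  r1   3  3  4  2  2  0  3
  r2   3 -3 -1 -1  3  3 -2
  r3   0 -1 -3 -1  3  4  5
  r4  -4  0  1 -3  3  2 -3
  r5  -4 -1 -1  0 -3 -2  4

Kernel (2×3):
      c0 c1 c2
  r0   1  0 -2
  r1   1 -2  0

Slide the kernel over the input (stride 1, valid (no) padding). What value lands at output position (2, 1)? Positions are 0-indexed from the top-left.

4

The receptive field on the input at this output position is [-3 -1 -1 / -1 -3 -1]. Elementwise product with the kernel and sum: -3·1 + -1·-2 + -1·1 + -3·-2.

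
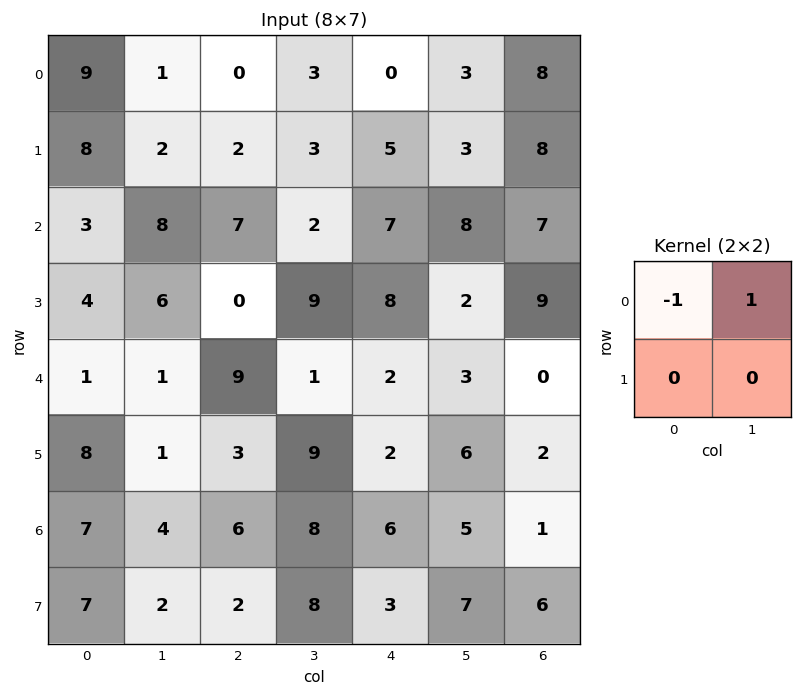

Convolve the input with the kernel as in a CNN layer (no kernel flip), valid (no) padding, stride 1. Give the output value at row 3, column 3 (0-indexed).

The receptive field on the input at this output position is [9 8 / 1 2]. Elementwise product with the kernel and sum: 9·-1 + 8·1.

-1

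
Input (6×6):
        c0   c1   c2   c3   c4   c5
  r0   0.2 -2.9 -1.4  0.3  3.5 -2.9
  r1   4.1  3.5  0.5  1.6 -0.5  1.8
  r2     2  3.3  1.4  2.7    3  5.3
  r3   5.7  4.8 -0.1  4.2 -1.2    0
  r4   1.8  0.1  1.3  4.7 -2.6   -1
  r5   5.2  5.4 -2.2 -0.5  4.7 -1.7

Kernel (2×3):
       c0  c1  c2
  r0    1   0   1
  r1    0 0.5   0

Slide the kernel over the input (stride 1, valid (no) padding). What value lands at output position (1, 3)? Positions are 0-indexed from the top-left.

The receptive field on the input at this output position is [1.6 -0.5 1.8 / 2.7 3 5.3]. Elementwise product with the kernel and sum: 1.6·1 + 1.8·1 + 3·0.5.

4.9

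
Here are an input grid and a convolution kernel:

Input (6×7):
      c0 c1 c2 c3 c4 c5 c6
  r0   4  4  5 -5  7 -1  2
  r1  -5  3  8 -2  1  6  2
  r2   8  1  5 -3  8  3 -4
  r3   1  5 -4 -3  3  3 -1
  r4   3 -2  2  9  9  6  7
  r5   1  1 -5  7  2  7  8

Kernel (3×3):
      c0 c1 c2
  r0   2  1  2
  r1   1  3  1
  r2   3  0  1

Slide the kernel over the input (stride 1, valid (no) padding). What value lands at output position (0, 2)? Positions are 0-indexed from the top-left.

45

The receptive field on the input at this output position is [5 -5 7 / 8 -2 1 / 5 -3 8]. Elementwise product with the kernel and sum: 5·2 + -5·1 + 7·2 + 8·1 + -2·3 + 1·1 + 5·3 + 8·1.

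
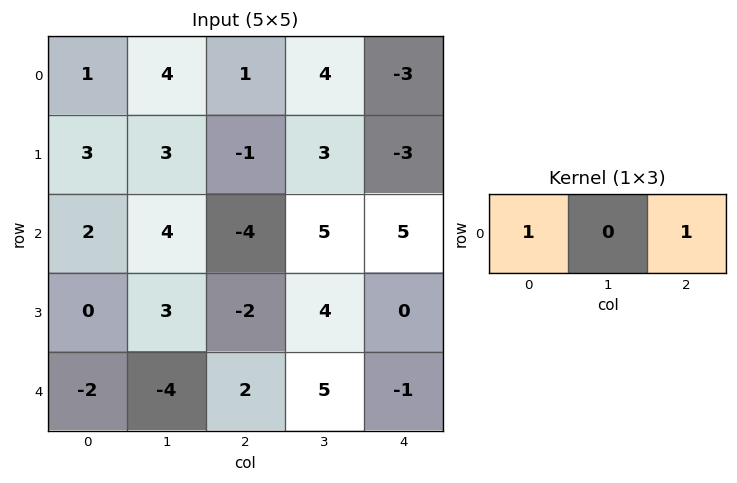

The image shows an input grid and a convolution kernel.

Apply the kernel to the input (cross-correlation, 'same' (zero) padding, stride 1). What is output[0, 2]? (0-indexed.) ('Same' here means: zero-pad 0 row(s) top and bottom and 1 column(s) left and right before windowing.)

8

The receptive field on the zero-padded input at this output position is [4 1 4]. Elementwise product with the kernel and sum: 4·1 + 4·1.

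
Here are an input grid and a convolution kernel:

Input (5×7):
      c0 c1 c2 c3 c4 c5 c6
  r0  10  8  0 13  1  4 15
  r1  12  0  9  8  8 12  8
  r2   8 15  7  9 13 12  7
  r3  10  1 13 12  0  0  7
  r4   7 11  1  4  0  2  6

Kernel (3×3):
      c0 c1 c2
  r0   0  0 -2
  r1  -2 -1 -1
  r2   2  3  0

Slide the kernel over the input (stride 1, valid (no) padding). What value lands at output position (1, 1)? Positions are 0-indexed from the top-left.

The receptive field on the input at this output position is [0 9 8 / 15 7 9 / 1 13 12]. Elementwise product with the kernel and sum: 8·-2 + 15·-2 + 7·-1 + 9·-1 + 1·2 + 13·3.

-21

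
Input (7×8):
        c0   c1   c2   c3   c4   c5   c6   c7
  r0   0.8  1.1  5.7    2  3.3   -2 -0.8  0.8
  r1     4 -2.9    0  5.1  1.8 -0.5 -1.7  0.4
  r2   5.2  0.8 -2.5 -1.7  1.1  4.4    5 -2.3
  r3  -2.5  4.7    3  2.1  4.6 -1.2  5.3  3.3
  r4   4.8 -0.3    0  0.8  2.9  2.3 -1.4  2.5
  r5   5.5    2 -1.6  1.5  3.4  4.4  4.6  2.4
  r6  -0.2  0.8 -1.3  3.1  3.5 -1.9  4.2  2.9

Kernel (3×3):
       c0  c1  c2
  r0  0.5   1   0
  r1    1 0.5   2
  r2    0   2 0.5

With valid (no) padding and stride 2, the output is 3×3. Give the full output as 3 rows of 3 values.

Output[0,0]: The receptive field on the input at this output position is [0.8 1.1 5.7 / 4 -2.9 0 / 5.2 0.8 -2.5]. Elementwise product with the kernel and sum: 0.8·0.5 + 1.1·1 + 4·1 + -2.9·0.5 + 0·2 + 0.8·2 + -2.5·0.5.
Output[0,1]: The receptive field on the input at this output position is [5.7 2 3.3 / 0 5.1 1.8 / -2.5 -1.7 1.1]. Elementwise product with the kernel and sum: 5.7·0.5 + 2·1 + 0·1 + 5.1·0.5 + 1.8·2 + -1.7·2 + 1.1·0.5.

4.4 8.15 9.1
8.65 13.35 23.45
6.35 14.7 16.85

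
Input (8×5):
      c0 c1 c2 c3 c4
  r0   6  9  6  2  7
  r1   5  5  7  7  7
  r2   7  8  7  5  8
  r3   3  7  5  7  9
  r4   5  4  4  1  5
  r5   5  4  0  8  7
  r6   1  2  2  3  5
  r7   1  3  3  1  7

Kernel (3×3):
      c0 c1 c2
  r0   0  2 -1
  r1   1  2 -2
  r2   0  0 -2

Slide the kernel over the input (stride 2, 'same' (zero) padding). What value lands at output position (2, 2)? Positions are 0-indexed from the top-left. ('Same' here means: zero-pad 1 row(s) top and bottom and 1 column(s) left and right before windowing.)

29

The receptive field on the zero-padded input at this output position is [7 9 0 / 1 5 0 / 8 7 0]. Elementwise product with the kernel and sum: 9·2 + 0·-1 + 1·1 + 5·2 + 0·-2 + 0·-2.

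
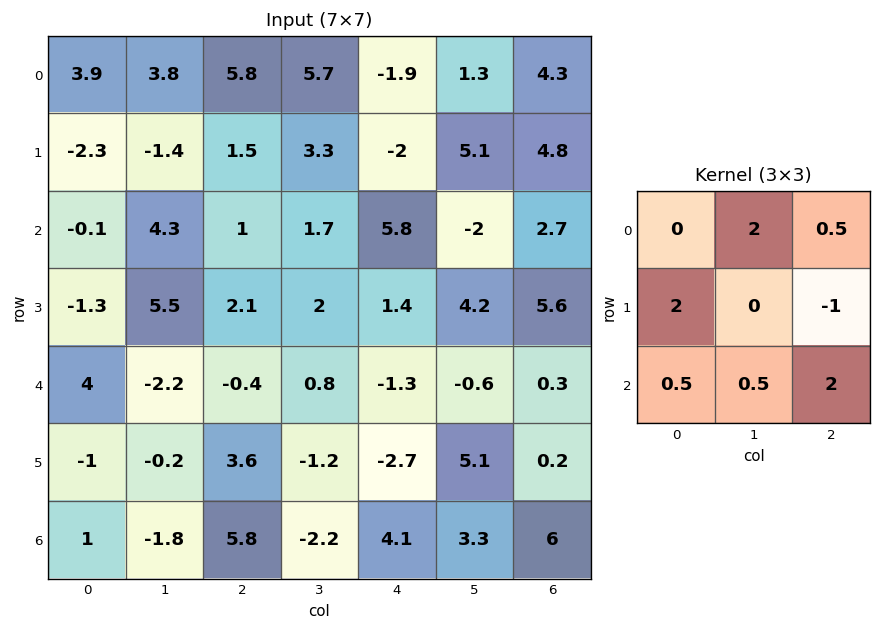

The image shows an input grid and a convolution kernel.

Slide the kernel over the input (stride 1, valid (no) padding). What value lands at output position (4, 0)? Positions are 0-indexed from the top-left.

The receptive field on the input at this output position is [4 -2.2 -0.4 / -1 -0.2 3.6 / 1 -1.8 5.8]. Elementwise product with the kernel and sum: -2.2·2 + -0.4·0.5 + -1·2 + 3.6·-1 + 1·0.5 + -1.8·0.5 + 5.8·2.

1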